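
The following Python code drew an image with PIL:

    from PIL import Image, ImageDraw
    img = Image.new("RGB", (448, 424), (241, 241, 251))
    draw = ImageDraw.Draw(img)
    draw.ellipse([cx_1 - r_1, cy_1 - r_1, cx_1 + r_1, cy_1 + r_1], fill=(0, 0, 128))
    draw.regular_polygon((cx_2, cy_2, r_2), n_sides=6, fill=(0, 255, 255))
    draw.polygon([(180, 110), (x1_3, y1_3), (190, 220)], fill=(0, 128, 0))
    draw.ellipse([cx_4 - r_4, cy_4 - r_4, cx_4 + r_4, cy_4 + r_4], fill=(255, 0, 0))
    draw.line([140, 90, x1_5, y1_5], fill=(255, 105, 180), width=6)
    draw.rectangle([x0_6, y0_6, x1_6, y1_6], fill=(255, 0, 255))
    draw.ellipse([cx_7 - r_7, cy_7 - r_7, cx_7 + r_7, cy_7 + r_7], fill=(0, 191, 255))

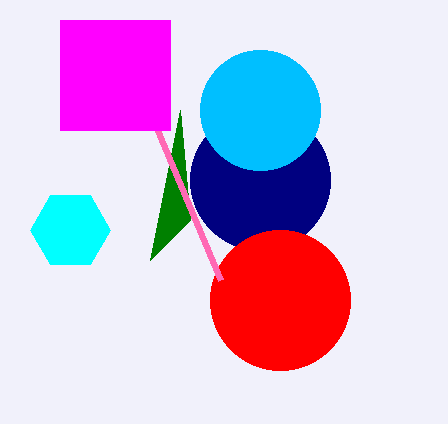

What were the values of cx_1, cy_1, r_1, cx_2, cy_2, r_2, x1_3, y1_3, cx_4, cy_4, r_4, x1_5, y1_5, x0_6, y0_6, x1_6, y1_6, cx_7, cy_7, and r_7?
cx_1 = 260; cy_1 = 180; r_1 = 70; cx_2 = 70; cy_2 = 230; r_2 = 40; x1_3 = 150; y1_3 = 260; cx_4 = 280; cy_4 = 300; r_4 = 70; x1_5 = 220; y1_5 = 280; x0_6 = 60; y0_6 = 20; x1_6 = 170; y1_6 = 130; cx_7 = 260; cy_7 = 110; r_7 = 60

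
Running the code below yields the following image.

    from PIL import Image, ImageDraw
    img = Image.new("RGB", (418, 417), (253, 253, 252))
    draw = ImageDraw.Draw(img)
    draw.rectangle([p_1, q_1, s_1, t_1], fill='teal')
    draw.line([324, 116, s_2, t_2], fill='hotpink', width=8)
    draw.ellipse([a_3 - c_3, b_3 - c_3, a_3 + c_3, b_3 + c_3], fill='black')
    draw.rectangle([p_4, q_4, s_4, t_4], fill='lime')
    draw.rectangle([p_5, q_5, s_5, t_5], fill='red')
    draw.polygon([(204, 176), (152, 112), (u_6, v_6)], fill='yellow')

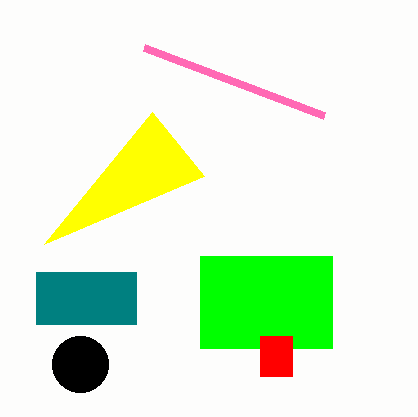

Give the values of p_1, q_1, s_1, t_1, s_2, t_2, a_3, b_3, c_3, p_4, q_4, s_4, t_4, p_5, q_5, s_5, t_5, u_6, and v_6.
p_1 = 36, q_1 = 272, s_1 = 136, t_1 = 324, s_2 = 144, t_2 = 48, a_3 = 80, b_3 = 364, c_3 = 28, p_4 = 200, q_4 = 256, s_4 = 332, t_4 = 348, p_5 = 260, q_5 = 336, s_5 = 292, t_5 = 376, u_6 = 44, v_6 = 244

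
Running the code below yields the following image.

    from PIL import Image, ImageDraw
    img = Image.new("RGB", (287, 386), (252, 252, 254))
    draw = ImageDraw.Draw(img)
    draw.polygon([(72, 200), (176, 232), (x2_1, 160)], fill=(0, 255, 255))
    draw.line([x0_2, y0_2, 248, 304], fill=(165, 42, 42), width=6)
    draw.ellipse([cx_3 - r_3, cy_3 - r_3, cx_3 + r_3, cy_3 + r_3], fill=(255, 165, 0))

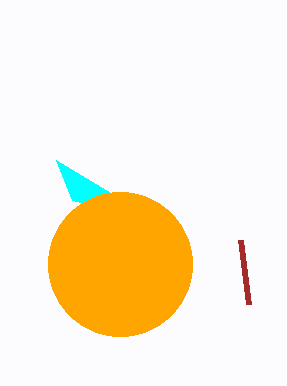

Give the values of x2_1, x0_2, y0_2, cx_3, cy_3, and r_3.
x2_1 = 56; x0_2 = 240; y0_2 = 240; cx_3 = 120; cy_3 = 264; r_3 = 72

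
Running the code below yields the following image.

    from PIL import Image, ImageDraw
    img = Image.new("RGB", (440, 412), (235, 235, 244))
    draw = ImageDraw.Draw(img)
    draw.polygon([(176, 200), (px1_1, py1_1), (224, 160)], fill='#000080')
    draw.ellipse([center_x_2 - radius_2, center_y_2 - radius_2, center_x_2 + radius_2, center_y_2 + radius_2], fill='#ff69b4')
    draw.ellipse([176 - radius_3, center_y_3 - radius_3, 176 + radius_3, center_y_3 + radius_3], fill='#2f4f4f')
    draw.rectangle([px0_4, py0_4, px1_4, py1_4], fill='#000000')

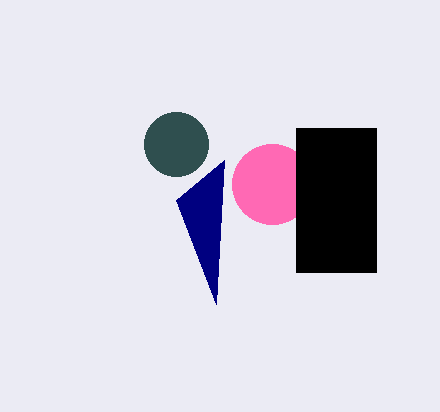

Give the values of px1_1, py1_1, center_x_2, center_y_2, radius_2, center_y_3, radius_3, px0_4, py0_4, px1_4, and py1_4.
px1_1 = 216; py1_1 = 304; center_x_2 = 272; center_y_2 = 184; radius_2 = 40; center_y_3 = 144; radius_3 = 32; px0_4 = 296; py0_4 = 128; px1_4 = 376; py1_4 = 272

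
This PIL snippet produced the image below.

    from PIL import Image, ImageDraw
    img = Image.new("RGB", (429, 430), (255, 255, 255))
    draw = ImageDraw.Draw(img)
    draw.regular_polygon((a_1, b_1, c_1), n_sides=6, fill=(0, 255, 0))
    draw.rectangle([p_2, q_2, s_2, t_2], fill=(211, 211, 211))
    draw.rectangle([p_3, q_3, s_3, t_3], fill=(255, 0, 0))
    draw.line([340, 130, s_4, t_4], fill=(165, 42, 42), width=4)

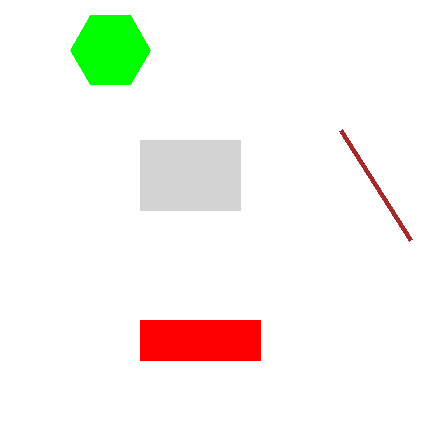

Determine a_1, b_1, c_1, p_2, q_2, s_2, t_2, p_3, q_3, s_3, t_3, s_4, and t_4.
a_1 = 110; b_1 = 50; c_1 = 40; p_2 = 140; q_2 = 140; s_2 = 240; t_2 = 210; p_3 = 140; q_3 = 320; s_3 = 260; t_3 = 360; s_4 = 410; t_4 = 240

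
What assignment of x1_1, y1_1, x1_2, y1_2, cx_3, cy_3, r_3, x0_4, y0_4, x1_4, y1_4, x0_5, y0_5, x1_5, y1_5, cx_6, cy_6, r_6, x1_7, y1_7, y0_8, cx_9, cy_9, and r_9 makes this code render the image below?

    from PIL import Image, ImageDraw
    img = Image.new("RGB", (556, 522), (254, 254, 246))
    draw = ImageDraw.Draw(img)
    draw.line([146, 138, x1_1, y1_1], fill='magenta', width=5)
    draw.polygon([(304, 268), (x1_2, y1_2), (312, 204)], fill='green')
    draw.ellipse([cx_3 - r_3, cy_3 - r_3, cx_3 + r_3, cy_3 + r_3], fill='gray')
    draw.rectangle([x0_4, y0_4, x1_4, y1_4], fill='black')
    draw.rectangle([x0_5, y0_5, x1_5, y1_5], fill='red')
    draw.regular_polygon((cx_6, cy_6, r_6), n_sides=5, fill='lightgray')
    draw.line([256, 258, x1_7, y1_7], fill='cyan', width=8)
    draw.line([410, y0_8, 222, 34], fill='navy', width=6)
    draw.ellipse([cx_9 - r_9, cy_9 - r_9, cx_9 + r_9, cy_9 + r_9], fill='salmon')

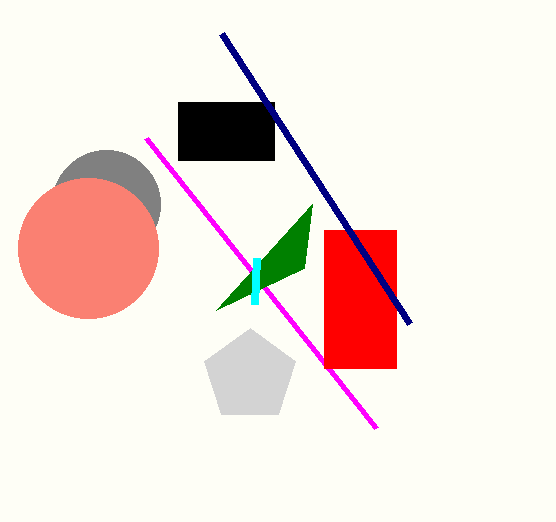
x1_1 = 376; y1_1 = 428; x1_2 = 216; y1_2 = 310; cx_3 = 106; cy_3 = 204; r_3 = 54; x0_4 = 178; y0_4 = 102; x1_4 = 274; y1_4 = 160; x0_5 = 324; y0_5 = 230; x1_5 = 396; y1_5 = 368; cx_6 = 250; cy_6 = 376; r_6 = 48; x1_7 = 254; y1_7 = 304; y0_8 = 324; cx_9 = 88; cy_9 = 248; r_9 = 70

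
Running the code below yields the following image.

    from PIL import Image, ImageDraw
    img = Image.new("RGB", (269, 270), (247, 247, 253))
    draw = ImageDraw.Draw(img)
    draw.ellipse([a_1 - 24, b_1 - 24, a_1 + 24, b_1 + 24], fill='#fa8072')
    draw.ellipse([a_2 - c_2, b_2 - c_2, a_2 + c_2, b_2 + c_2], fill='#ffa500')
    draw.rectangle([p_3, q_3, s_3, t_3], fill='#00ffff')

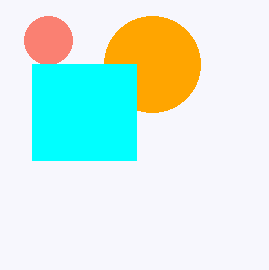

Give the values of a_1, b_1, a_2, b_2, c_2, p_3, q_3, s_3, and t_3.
a_1 = 48; b_1 = 40; a_2 = 152; b_2 = 64; c_2 = 48; p_3 = 32; q_3 = 64; s_3 = 136; t_3 = 160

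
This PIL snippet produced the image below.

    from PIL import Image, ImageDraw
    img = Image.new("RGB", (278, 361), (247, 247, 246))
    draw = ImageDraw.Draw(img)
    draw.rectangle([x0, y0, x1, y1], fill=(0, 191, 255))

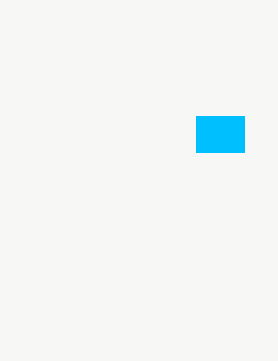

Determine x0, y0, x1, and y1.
x0 = 196; y0 = 116; x1 = 244; y1 = 152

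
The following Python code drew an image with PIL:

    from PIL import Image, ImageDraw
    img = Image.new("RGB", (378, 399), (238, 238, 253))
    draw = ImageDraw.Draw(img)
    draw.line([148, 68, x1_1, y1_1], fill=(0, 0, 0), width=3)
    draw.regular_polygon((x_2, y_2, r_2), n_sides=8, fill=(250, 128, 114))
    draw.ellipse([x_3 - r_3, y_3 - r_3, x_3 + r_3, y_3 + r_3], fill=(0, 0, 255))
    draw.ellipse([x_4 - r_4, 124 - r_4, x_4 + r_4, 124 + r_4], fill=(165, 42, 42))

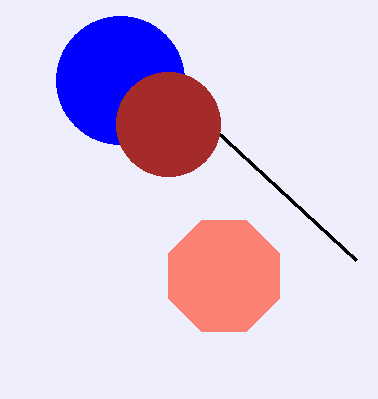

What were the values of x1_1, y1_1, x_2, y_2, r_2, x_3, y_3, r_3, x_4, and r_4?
x1_1 = 356; y1_1 = 260; x_2 = 224; y_2 = 276; r_2 = 60; x_3 = 120; y_3 = 80; r_3 = 64; x_4 = 168; r_4 = 52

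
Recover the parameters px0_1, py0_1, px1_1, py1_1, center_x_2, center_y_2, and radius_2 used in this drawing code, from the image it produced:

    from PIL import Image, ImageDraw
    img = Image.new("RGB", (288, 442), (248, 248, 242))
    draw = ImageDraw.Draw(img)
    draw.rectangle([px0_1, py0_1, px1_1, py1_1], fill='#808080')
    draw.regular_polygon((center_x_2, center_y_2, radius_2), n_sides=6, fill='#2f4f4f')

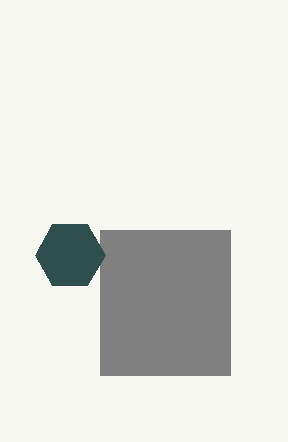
px0_1 = 100
py0_1 = 230
px1_1 = 230
py1_1 = 375
center_x_2 = 70
center_y_2 = 255
radius_2 = 35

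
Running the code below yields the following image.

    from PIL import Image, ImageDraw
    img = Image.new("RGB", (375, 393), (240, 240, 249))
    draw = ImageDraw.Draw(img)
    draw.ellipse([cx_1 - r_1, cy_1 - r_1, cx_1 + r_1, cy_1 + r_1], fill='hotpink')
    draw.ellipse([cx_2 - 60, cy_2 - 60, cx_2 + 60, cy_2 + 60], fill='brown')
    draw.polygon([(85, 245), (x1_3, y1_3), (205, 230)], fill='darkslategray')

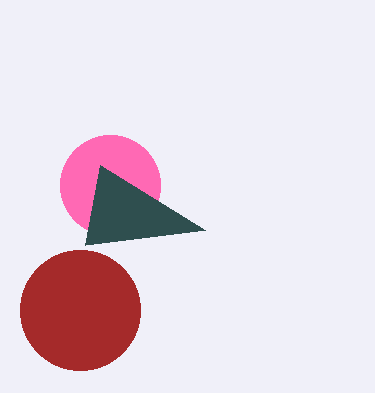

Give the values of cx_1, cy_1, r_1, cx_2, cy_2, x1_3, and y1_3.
cx_1 = 110, cy_1 = 185, r_1 = 50, cx_2 = 80, cy_2 = 310, x1_3 = 100, y1_3 = 165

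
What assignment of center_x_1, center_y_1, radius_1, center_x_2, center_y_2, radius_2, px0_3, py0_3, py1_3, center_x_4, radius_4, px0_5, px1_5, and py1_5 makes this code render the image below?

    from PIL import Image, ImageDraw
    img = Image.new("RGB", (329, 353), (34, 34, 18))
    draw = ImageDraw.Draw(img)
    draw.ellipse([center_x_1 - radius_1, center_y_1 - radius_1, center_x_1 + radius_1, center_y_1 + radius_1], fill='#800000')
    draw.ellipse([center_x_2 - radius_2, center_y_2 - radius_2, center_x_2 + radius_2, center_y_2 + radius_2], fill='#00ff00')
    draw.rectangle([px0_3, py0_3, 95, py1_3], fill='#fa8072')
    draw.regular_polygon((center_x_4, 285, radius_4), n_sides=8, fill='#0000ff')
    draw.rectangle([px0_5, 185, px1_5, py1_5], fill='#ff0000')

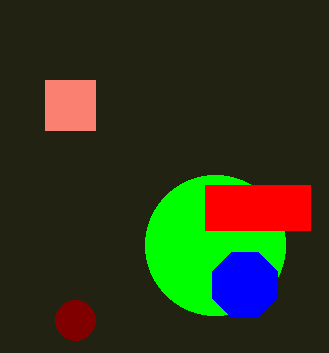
center_x_1 = 75, center_y_1 = 320, radius_1 = 20, center_x_2 = 215, center_y_2 = 245, radius_2 = 70, px0_3 = 45, py0_3 = 80, py1_3 = 130, center_x_4 = 245, radius_4 = 35, px0_5 = 205, px1_5 = 310, py1_5 = 230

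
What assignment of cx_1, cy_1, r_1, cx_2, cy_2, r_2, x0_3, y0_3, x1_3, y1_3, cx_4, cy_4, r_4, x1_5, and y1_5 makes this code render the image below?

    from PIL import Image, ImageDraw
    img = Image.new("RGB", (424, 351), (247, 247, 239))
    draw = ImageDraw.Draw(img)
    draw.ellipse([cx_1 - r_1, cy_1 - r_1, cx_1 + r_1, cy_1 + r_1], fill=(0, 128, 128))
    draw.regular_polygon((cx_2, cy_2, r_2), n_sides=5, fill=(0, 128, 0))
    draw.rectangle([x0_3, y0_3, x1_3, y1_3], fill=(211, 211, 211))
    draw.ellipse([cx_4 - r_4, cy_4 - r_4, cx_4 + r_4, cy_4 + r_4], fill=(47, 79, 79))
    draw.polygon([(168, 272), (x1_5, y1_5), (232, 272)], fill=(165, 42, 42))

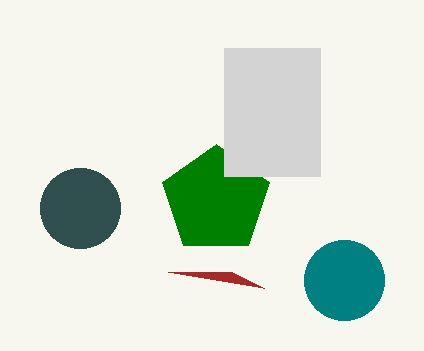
cx_1 = 344
cy_1 = 280
r_1 = 40
cx_2 = 216
cy_2 = 200
r_2 = 56
x0_3 = 224
y0_3 = 48
x1_3 = 320
y1_3 = 176
cx_4 = 80
cy_4 = 208
r_4 = 40
x1_5 = 264
y1_5 = 288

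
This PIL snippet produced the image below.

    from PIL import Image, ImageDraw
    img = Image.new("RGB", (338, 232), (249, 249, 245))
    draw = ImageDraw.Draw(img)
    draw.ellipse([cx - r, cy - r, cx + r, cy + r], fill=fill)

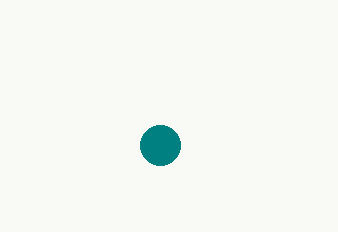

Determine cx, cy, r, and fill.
cx = 160; cy = 145; r = 20; fill = 'teal'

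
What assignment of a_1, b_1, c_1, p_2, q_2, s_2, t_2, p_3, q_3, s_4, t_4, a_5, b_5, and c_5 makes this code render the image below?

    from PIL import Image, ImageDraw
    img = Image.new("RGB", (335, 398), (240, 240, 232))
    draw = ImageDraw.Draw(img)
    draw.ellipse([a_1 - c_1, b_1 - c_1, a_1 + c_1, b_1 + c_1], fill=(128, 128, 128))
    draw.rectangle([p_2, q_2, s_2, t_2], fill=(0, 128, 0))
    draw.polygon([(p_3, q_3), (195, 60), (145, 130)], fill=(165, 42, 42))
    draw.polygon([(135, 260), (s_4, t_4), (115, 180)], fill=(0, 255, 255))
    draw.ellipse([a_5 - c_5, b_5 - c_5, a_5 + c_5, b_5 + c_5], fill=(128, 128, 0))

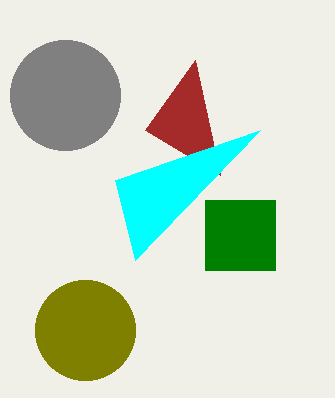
a_1 = 65; b_1 = 95; c_1 = 55; p_2 = 205; q_2 = 200; s_2 = 275; t_2 = 270; p_3 = 220; q_3 = 175; s_4 = 260; t_4 = 130; a_5 = 85; b_5 = 330; c_5 = 50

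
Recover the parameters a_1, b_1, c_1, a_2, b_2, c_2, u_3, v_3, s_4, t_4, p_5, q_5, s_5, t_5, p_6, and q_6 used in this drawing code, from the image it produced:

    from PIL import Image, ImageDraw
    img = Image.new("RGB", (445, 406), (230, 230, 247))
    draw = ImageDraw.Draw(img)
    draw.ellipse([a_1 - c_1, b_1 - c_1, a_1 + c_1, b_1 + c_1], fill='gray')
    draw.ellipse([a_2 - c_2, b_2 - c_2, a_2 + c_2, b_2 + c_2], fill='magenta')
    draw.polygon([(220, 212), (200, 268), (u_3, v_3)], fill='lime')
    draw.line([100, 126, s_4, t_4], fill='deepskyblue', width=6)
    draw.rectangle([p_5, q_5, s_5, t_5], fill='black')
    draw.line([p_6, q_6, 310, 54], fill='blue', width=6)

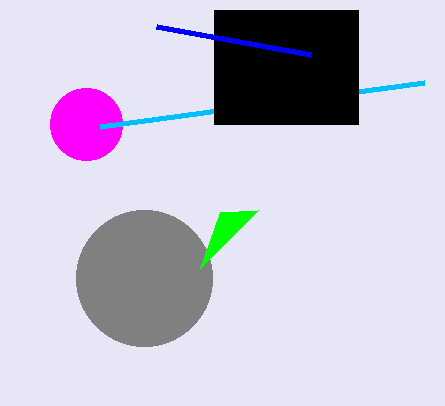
a_1 = 144, b_1 = 278, c_1 = 68, a_2 = 86, b_2 = 124, c_2 = 36, u_3 = 258, v_3 = 210, s_4 = 424, t_4 = 82, p_5 = 214, q_5 = 10, s_5 = 358, t_5 = 124, p_6 = 156, q_6 = 26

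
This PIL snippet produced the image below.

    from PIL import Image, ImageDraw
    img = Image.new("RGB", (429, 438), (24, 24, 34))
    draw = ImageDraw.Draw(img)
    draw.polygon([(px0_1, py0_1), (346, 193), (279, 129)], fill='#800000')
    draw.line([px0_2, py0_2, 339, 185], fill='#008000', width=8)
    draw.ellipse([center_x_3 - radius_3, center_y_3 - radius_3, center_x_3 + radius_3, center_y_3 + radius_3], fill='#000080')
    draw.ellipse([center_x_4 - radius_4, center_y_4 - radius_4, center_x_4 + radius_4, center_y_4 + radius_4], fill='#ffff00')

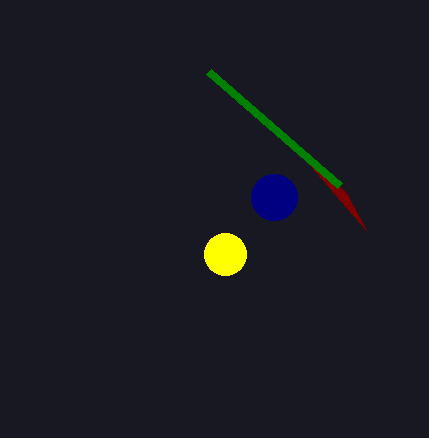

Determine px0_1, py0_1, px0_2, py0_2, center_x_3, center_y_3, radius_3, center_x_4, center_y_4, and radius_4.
px0_1 = 366
py0_1 = 230
px0_2 = 208
py0_2 = 71
center_x_3 = 274
center_y_3 = 197
radius_3 = 23
center_x_4 = 225
center_y_4 = 254
radius_4 = 21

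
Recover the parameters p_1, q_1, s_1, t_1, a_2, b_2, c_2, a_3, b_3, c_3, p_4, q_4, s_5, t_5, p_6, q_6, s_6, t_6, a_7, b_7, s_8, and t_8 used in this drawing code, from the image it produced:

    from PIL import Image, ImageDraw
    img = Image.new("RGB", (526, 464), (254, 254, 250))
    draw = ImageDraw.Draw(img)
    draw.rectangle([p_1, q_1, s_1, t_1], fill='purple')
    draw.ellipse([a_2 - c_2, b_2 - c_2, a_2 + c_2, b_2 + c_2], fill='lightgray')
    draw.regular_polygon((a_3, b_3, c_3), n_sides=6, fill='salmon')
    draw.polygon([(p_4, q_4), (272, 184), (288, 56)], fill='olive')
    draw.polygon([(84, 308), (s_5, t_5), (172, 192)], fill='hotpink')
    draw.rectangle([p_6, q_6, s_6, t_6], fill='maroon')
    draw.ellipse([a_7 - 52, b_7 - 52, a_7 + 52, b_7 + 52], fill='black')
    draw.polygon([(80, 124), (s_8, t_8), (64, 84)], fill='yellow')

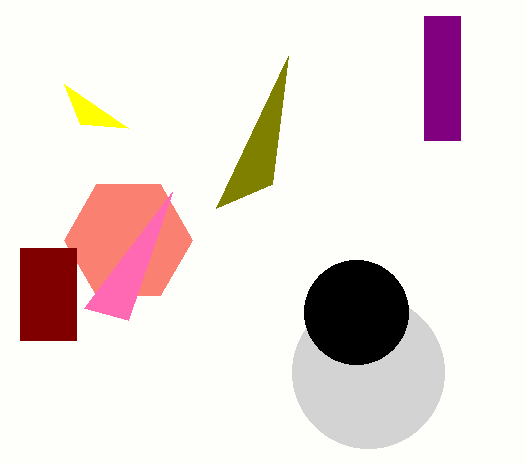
p_1 = 424, q_1 = 16, s_1 = 460, t_1 = 140, a_2 = 368, b_2 = 372, c_2 = 76, a_3 = 128, b_3 = 240, c_3 = 64, p_4 = 216, q_4 = 208, s_5 = 128, t_5 = 320, p_6 = 20, q_6 = 248, s_6 = 76, t_6 = 340, a_7 = 356, b_7 = 312, s_8 = 128, t_8 = 128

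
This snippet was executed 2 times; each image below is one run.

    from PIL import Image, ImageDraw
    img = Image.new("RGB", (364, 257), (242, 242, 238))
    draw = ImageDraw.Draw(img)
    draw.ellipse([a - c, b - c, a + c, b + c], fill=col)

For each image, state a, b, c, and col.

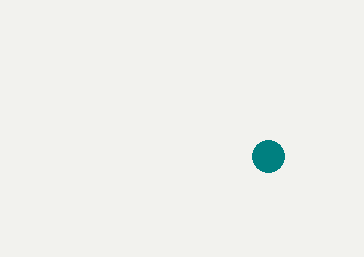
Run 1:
a = 268
b = 156
c = 16
col = 'teal'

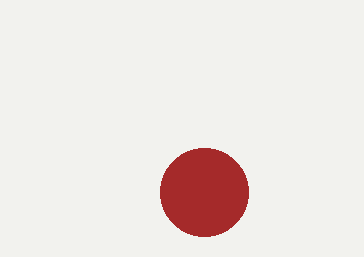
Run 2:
a = 204, b = 192, c = 44, col = 'brown'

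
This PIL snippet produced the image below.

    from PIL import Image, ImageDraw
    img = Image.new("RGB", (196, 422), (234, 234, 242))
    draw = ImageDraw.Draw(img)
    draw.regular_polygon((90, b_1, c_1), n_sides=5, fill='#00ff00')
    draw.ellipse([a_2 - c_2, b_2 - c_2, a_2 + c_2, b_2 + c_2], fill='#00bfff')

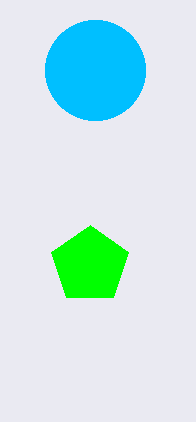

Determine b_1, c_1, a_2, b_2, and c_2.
b_1 = 265; c_1 = 40; a_2 = 95; b_2 = 70; c_2 = 50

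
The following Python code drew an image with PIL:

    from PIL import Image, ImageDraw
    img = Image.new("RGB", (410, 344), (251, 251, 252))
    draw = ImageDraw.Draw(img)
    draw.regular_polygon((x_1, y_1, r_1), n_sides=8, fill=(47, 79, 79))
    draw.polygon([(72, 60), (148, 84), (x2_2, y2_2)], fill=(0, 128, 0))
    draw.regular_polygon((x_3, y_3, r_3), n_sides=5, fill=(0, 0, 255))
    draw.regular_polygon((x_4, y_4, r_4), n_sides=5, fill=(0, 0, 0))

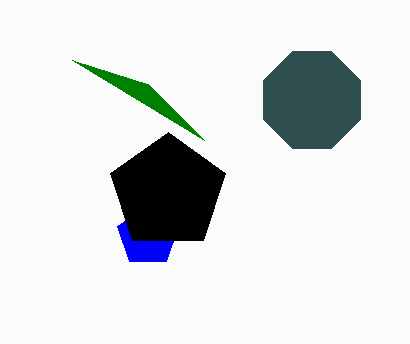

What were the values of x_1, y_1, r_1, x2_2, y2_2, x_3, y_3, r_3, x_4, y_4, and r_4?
x_1 = 312; y_1 = 100; r_1 = 52; x2_2 = 204; y2_2 = 140; x_3 = 148; y_3 = 236; r_3 = 32; x_4 = 168; y_4 = 192; r_4 = 60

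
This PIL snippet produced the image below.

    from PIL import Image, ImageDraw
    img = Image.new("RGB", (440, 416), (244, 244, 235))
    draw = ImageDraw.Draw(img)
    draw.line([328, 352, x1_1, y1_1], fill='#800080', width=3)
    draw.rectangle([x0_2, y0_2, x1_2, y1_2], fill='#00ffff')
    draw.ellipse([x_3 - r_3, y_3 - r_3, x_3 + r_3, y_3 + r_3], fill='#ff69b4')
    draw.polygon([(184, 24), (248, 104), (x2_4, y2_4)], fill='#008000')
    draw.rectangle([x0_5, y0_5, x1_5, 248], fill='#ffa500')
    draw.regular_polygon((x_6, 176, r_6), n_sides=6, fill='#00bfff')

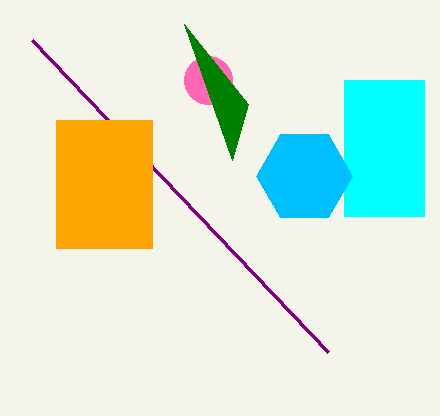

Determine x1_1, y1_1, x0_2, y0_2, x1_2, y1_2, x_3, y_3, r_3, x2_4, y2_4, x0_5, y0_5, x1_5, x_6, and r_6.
x1_1 = 32
y1_1 = 40
x0_2 = 344
y0_2 = 80
x1_2 = 424
y1_2 = 216
x_3 = 208
y_3 = 80
r_3 = 24
x2_4 = 232
y2_4 = 160
x0_5 = 56
y0_5 = 120
x1_5 = 152
x_6 = 304
r_6 = 48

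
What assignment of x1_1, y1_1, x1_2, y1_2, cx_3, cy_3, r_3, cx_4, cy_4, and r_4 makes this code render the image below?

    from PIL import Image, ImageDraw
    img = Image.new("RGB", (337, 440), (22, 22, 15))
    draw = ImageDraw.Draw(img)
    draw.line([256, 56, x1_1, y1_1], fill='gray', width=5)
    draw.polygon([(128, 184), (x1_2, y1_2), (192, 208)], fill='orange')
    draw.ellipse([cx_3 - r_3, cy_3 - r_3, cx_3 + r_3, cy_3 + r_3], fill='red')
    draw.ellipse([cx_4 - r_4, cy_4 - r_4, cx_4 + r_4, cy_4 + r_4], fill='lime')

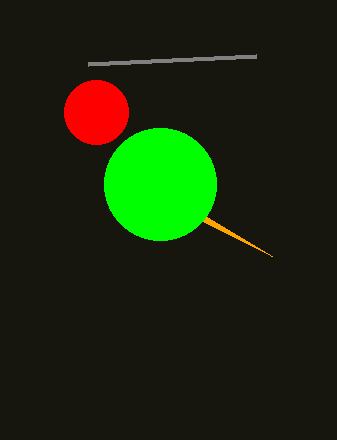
x1_1 = 88, y1_1 = 64, x1_2 = 272, y1_2 = 256, cx_3 = 96, cy_3 = 112, r_3 = 32, cx_4 = 160, cy_4 = 184, r_4 = 56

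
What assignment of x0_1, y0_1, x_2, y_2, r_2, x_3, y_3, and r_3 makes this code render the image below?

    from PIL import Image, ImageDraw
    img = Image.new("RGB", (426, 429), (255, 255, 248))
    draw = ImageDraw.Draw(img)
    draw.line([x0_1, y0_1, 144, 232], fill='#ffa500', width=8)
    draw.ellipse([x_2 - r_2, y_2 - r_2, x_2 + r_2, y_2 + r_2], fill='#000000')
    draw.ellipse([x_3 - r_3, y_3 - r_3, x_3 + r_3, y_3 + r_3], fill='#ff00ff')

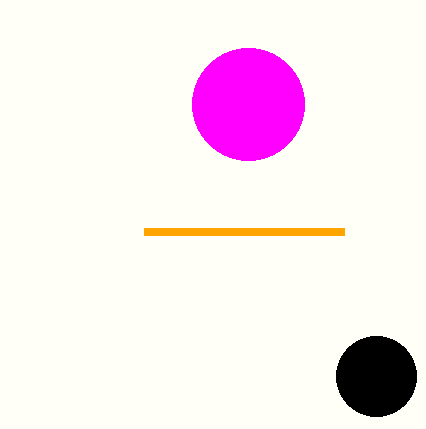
x0_1 = 344
y0_1 = 232
x_2 = 376
y_2 = 376
r_2 = 40
x_3 = 248
y_3 = 104
r_3 = 56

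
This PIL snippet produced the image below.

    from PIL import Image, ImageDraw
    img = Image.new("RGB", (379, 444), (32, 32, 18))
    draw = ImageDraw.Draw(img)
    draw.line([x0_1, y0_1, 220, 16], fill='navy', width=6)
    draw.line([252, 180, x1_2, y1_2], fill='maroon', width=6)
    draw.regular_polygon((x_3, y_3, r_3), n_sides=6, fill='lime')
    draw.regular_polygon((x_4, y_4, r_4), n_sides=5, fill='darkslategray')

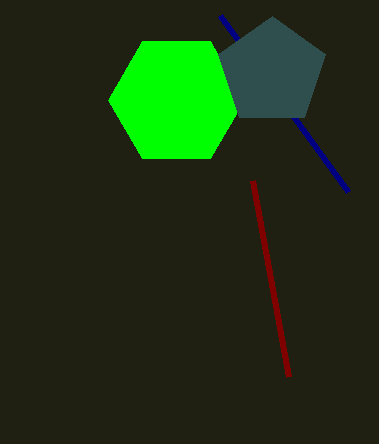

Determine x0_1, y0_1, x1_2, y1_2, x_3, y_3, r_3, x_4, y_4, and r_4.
x0_1 = 348, y0_1 = 192, x1_2 = 288, y1_2 = 376, x_3 = 176, y_3 = 100, r_3 = 68, x_4 = 272, y_4 = 72, r_4 = 56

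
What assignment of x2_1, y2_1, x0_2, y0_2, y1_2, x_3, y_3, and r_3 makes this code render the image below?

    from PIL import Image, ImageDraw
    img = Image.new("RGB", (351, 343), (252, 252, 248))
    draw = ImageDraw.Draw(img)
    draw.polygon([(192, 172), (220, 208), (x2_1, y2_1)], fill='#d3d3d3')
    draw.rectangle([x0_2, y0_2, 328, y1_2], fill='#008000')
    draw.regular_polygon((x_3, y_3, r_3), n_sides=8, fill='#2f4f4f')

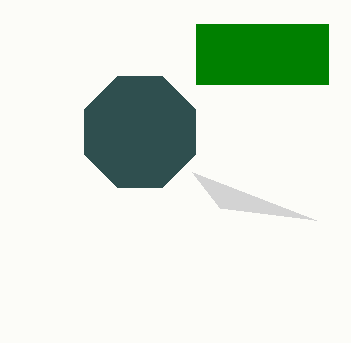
x2_1 = 316; y2_1 = 220; x0_2 = 196; y0_2 = 24; y1_2 = 84; x_3 = 140; y_3 = 132; r_3 = 60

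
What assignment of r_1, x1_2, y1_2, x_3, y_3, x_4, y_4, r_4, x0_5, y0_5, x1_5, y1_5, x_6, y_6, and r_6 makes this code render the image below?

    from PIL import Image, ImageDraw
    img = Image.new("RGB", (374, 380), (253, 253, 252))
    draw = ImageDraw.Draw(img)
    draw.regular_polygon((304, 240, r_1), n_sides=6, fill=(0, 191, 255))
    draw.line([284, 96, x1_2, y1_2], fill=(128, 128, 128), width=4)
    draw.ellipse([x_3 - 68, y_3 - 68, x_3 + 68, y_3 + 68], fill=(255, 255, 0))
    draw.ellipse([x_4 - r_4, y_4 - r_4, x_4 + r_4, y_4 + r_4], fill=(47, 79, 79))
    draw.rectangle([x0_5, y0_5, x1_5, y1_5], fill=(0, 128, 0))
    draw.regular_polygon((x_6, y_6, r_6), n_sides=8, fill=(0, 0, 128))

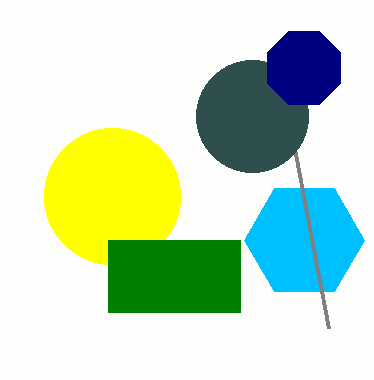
r_1 = 60, x1_2 = 328, y1_2 = 328, x_3 = 112, y_3 = 196, x_4 = 252, y_4 = 116, r_4 = 56, x0_5 = 108, y0_5 = 240, x1_5 = 240, y1_5 = 312, x_6 = 304, y_6 = 68, r_6 = 40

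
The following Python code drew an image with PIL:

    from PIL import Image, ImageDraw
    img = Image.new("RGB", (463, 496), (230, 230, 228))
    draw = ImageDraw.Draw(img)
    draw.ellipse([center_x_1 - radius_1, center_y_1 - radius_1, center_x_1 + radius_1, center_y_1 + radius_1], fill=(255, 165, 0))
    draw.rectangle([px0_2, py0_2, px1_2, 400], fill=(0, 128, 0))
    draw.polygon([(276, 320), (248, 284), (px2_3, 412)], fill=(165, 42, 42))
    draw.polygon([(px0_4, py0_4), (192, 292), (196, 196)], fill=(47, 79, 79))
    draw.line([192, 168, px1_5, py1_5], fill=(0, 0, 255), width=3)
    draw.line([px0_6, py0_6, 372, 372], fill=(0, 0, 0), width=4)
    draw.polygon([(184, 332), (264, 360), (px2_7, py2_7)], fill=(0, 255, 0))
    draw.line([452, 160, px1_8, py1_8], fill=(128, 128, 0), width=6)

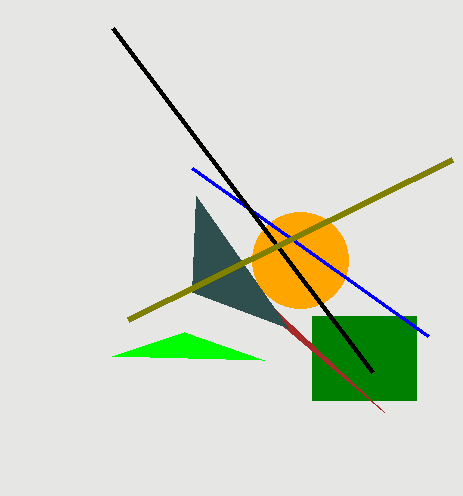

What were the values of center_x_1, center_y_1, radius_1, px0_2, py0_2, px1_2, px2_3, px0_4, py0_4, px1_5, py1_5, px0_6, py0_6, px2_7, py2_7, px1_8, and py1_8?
center_x_1 = 300
center_y_1 = 260
radius_1 = 48
px0_2 = 312
py0_2 = 316
px1_2 = 416
px2_3 = 384
px0_4 = 288
py0_4 = 328
px1_5 = 428
py1_5 = 336
px0_6 = 112
py0_6 = 28
px2_7 = 112
py2_7 = 356
px1_8 = 128
py1_8 = 320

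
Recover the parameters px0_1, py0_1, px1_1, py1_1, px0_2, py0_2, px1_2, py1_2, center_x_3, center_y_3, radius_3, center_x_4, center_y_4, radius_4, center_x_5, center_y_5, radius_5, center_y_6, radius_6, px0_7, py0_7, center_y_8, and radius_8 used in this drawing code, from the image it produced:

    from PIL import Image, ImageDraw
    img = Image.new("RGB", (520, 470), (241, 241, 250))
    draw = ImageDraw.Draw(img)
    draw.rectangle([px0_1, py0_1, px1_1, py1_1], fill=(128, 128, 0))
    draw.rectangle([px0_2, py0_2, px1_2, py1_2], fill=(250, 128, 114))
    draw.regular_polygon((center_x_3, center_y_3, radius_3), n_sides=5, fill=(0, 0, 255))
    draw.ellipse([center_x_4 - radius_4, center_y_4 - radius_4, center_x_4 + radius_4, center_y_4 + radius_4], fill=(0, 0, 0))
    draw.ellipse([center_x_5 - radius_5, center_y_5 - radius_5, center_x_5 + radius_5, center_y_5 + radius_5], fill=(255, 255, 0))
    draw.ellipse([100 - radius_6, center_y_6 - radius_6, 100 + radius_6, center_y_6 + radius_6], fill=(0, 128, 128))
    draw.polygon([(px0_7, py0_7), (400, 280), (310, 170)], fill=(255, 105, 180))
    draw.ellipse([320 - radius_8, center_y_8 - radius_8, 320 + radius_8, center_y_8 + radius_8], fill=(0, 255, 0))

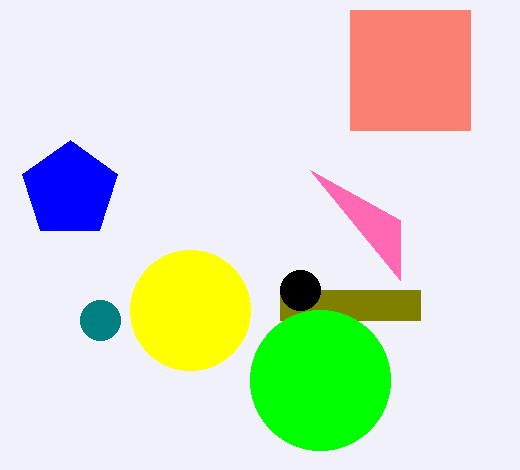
px0_1 = 280
py0_1 = 290
px1_1 = 420
py1_1 = 320
px0_2 = 350
py0_2 = 10
px1_2 = 470
py1_2 = 130
center_x_3 = 70
center_y_3 = 190
radius_3 = 50
center_x_4 = 300
center_y_4 = 290
radius_4 = 20
center_x_5 = 190
center_y_5 = 310
radius_5 = 60
center_y_6 = 320
radius_6 = 20
px0_7 = 400
py0_7 = 220
center_y_8 = 380
radius_8 = 70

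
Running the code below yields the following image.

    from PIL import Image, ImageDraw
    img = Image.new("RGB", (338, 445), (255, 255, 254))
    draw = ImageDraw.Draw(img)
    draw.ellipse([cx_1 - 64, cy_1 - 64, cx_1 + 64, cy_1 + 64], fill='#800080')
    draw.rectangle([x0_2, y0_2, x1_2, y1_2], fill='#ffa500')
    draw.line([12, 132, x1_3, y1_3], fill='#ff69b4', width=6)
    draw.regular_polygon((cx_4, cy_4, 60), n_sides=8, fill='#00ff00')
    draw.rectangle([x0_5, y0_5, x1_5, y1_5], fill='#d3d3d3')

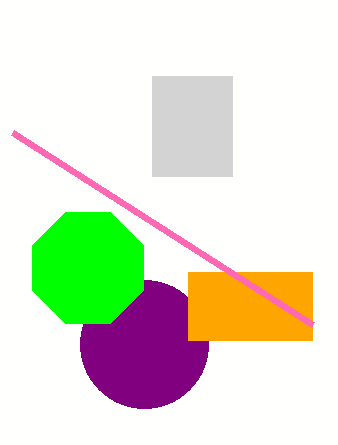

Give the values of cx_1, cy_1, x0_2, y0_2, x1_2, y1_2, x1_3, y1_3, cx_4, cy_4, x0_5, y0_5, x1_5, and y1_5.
cx_1 = 144; cy_1 = 344; x0_2 = 188; y0_2 = 272; x1_2 = 312; y1_2 = 340; x1_3 = 312; y1_3 = 324; cx_4 = 88; cy_4 = 268; x0_5 = 152; y0_5 = 76; x1_5 = 232; y1_5 = 176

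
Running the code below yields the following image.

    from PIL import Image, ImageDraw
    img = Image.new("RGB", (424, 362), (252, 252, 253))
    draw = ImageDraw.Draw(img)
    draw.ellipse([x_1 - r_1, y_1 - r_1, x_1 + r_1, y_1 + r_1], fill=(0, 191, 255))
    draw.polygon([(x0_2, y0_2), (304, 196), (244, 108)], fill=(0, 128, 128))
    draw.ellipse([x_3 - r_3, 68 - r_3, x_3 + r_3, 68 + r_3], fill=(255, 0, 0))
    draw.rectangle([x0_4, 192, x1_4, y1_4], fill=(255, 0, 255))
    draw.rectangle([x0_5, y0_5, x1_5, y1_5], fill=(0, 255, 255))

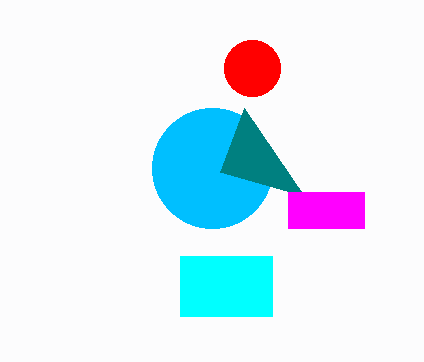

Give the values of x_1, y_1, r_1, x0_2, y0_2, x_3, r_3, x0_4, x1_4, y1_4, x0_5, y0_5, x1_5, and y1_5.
x_1 = 212, y_1 = 168, r_1 = 60, x0_2 = 220, y0_2 = 172, x_3 = 252, r_3 = 28, x0_4 = 288, x1_4 = 364, y1_4 = 228, x0_5 = 180, y0_5 = 256, x1_5 = 272, y1_5 = 316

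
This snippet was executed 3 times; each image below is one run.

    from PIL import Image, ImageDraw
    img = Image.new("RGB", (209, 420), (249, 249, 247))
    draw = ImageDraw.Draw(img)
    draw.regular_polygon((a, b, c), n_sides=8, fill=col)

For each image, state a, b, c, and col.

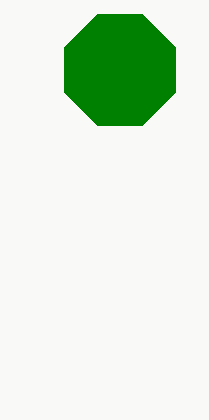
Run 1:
a = 120
b = 70
c = 60
col = 'green'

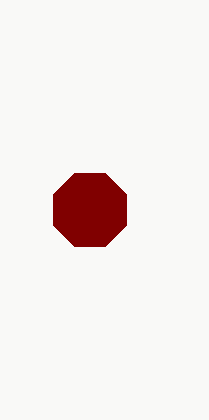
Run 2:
a = 90
b = 210
c = 40
col = 'maroon'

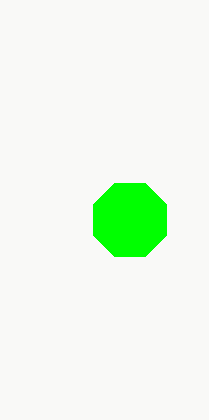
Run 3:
a = 130; b = 220; c = 40; col = 'lime'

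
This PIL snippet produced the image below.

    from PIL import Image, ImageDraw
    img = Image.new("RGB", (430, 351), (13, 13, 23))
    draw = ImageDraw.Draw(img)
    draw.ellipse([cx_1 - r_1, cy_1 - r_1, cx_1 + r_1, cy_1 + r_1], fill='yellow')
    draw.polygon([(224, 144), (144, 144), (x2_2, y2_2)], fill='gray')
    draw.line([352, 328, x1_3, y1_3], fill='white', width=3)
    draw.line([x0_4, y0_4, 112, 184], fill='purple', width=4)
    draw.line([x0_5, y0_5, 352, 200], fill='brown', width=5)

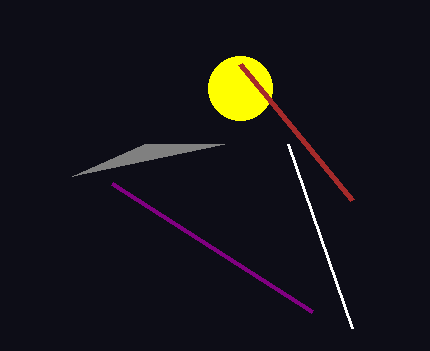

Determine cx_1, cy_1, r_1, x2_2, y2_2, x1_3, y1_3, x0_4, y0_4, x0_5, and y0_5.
cx_1 = 240
cy_1 = 88
r_1 = 32
x2_2 = 72
y2_2 = 176
x1_3 = 288
y1_3 = 144
x0_4 = 312
y0_4 = 312
x0_5 = 240
y0_5 = 64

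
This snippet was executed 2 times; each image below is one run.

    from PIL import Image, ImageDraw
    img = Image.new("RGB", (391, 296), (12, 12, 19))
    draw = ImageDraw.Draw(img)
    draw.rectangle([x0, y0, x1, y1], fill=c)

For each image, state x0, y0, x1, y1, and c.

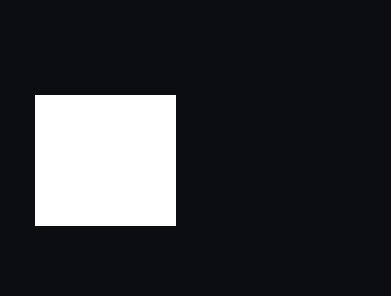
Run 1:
x0 = 35; y0 = 95; x1 = 175; y1 = 225; c = 'white'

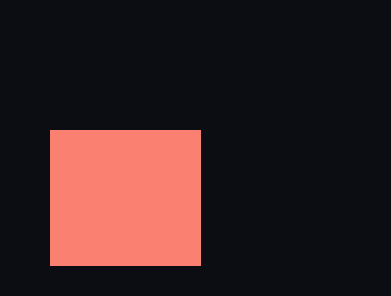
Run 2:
x0 = 50, y0 = 130, x1 = 200, y1 = 265, c = 'salmon'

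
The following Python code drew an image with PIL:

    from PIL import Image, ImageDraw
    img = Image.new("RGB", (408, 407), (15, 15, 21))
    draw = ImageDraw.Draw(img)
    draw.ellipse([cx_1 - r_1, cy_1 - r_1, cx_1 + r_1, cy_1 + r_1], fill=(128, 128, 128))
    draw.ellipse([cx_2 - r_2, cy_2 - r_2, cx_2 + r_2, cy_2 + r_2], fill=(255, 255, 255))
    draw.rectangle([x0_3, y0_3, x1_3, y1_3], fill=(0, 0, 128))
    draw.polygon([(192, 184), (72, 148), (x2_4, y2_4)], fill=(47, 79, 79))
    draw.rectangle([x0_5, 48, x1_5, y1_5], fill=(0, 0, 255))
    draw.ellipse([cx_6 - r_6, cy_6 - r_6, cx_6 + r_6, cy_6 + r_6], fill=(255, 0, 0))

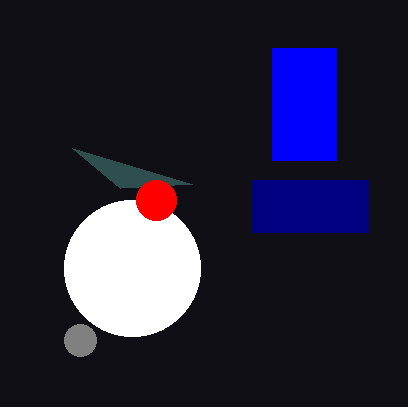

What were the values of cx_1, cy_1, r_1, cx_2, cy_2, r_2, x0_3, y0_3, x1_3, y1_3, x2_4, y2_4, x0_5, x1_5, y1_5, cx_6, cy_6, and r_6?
cx_1 = 80
cy_1 = 340
r_1 = 16
cx_2 = 132
cy_2 = 268
r_2 = 68
x0_3 = 252
y0_3 = 180
x1_3 = 368
y1_3 = 232
x2_4 = 120
y2_4 = 188
x0_5 = 272
x1_5 = 336
y1_5 = 160
cx_6 = 156
cy_6 = 200
r_6 = 20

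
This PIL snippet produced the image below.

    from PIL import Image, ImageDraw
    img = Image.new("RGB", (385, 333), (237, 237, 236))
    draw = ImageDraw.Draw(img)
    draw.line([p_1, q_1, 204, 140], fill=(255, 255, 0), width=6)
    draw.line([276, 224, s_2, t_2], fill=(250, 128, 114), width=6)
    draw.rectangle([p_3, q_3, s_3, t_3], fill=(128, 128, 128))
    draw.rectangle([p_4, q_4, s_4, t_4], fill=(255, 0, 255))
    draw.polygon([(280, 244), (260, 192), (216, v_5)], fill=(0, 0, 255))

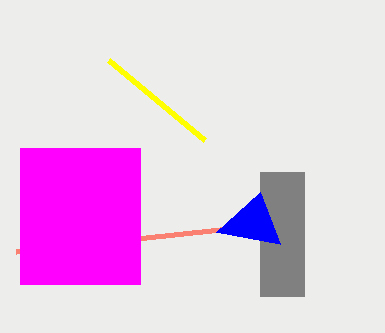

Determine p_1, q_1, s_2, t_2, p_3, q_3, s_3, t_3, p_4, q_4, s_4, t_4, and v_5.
p_1 = 108; q_1 = 60; s_2 = 16; t_2 = 252; p_3 = 260; q_3 = 172; s_3 = 304; t_3 = 296; p_4 = 20; q_4 = 148; s_4 = 140; t_4 = 284; v_5 = 232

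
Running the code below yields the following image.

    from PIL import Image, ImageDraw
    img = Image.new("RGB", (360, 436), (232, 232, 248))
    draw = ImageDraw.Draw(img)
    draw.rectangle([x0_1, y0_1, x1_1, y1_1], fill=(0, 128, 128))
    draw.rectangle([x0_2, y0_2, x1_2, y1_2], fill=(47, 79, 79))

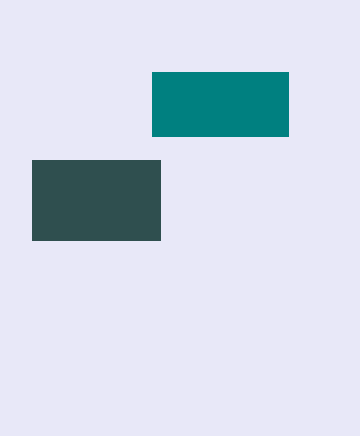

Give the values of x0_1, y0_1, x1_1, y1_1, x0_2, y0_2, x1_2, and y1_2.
x0_1 = 152; y0_1 = 72; x1_1 = 288; y1_1 = 136; x0_2 = 32; y0_2 = 160; x1_2 = 160; y1_2 = 240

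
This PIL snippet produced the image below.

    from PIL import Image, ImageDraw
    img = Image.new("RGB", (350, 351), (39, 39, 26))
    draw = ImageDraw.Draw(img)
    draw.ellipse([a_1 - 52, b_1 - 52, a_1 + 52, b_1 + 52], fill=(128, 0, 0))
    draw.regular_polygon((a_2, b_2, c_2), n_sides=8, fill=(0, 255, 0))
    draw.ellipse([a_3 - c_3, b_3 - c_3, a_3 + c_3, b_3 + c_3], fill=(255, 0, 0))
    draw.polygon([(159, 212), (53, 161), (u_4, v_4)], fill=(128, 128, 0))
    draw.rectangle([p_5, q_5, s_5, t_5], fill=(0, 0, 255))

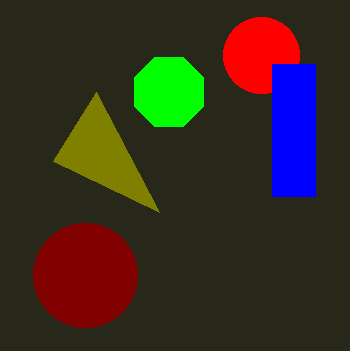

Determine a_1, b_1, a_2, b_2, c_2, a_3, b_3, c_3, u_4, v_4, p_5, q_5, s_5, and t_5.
a_1 = 85
b_1 = 275
a_2 = 169
b_2 = 92
c_2 = 37
a_3 = 261
b_3 = 55
c_3 = 38
u_4 = 96
v_4 = 92
p_5 = 272
q_5 = 64
s_5 = 315
t_5 = 196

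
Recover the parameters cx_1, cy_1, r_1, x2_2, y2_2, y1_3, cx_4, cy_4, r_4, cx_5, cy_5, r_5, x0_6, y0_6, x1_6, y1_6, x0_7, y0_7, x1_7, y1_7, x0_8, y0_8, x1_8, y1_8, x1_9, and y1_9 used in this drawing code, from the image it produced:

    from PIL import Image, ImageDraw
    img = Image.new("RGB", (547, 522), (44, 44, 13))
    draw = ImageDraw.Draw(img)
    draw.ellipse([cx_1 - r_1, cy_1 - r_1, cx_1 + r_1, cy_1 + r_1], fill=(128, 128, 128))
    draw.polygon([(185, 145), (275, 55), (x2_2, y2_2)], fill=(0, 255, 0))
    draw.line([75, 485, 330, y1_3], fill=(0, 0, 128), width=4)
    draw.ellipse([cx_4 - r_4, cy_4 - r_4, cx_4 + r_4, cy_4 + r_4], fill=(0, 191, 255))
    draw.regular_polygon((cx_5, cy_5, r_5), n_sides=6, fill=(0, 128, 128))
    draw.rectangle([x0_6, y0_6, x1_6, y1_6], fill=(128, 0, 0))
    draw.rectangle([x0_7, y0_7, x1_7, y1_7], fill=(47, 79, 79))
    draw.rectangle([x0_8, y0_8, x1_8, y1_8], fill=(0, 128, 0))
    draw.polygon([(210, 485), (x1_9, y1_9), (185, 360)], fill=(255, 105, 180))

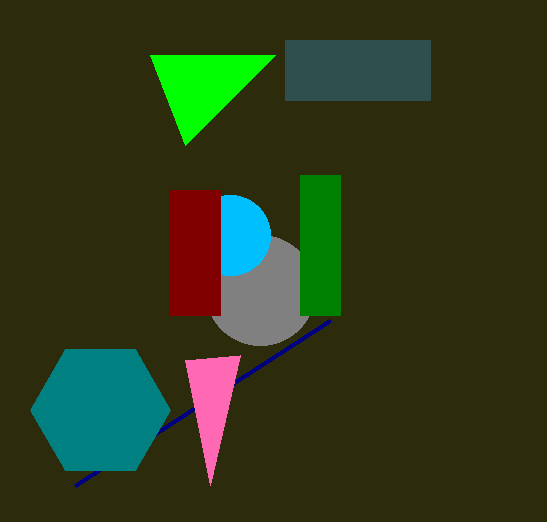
cx_1 = 260
cy_1 = 290
r_1 = 55
x2_2 = 150
y2_2 = 55
y1_3 = 320
cx_4 = 230
cy_4 = 235
r_4 = 40
cx_5 = 100
cy_5 = 410
r_5 = 70
x0_6 = 170
y0_6 = 190
x1_6 = 220
y1_6 = 315
x0_7 = 285
y0_7 = 40
x1_7 = 430
y1_7 = 100
x0_8 = 300
y0_8 = 175
x1_8 = 340
y1_8 = 315
x1_9 = 240
y1_9 = 355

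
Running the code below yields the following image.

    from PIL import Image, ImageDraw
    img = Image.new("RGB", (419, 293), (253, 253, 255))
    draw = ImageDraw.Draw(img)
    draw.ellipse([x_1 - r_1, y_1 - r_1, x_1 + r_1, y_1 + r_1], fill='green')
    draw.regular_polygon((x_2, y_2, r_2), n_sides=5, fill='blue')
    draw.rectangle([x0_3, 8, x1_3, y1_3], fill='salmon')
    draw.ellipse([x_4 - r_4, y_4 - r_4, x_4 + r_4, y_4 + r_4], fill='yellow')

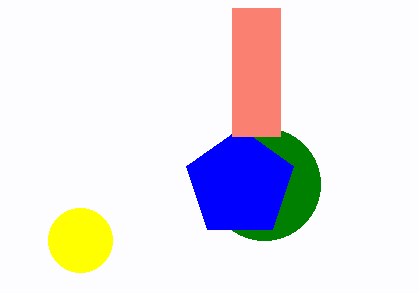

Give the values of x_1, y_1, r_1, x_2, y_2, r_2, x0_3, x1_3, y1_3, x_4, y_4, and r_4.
x_1 = 264
y_1 = 184
r_1 = 56
x_2 = 240
y_2 = 184
r_2 = 56
x0_3 = 232
x1_3 = 280
y1_3 = 136
x_4 = 80
y_4 = 240
r_4 = 32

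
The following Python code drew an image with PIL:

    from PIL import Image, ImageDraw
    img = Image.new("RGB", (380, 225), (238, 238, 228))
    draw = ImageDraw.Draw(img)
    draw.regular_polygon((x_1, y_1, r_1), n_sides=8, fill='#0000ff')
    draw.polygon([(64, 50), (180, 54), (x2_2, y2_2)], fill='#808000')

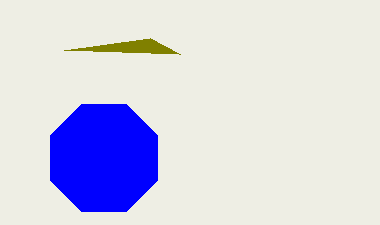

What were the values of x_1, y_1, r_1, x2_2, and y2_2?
x_1 = 104; y_1 = 158; r_1 = 58; x2_2 = 150; y2_2 = 38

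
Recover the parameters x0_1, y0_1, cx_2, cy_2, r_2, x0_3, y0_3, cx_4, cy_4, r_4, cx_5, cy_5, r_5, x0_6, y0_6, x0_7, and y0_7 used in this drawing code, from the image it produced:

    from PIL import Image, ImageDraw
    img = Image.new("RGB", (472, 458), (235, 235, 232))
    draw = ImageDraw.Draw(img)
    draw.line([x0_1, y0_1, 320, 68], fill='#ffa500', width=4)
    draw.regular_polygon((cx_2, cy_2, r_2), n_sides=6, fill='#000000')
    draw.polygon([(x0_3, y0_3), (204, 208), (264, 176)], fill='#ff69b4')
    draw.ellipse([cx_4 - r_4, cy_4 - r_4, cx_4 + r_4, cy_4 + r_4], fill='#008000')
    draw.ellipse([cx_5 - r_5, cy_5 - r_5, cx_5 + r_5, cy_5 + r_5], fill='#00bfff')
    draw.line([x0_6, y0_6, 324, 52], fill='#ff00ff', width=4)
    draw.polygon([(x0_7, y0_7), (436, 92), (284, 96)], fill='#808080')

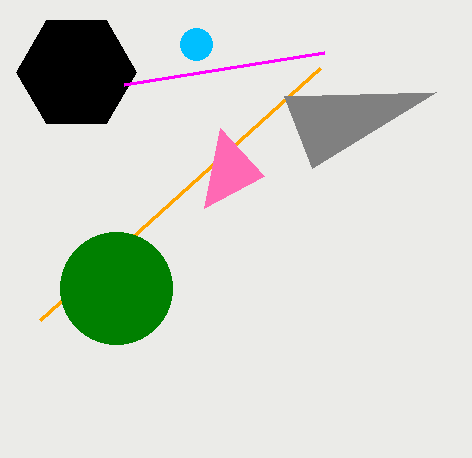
x0_1 = 40
y0_1 = 320
cx_2 = 76
cy_2 = 72
r_2 = 60
x0_3 = 220
y0_3 = 128
cx_4 = 116
cy_4 = 288
r_4 = 56
cx_5 = 196
cy_5 = 44
r_5 = 16
x0_6 = 124
y0_6 = 84
x0_7 = 312
y0_7 = 168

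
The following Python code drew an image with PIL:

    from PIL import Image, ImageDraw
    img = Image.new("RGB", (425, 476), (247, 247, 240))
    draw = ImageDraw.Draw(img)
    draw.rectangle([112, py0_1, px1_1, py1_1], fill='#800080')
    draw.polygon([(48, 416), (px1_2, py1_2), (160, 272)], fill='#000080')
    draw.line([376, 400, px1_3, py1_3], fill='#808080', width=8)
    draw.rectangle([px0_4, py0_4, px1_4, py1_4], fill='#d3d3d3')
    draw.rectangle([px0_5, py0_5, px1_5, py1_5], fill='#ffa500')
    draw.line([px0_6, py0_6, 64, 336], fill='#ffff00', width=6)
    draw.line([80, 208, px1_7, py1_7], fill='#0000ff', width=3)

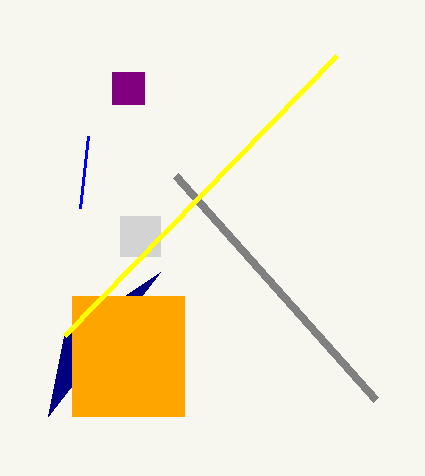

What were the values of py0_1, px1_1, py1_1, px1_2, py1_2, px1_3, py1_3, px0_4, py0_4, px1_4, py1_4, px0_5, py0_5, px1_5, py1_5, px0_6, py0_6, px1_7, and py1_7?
py0_1 = 72, px1_1 = 144, py1_1 = 104, px1_2 = 64, py1_2 = 336, px1_3 = 176, py1_3 = 176, px0_4 = 120, py0_4 = 216, px1_4 = 160, py1_4 = 256, px0_5 = 72, py0_5 = 296, px1_5 = 184, py1_5 = 416, px0_6 = 336, py0_6 = 56, px1_7 = 88, py1_7 = 136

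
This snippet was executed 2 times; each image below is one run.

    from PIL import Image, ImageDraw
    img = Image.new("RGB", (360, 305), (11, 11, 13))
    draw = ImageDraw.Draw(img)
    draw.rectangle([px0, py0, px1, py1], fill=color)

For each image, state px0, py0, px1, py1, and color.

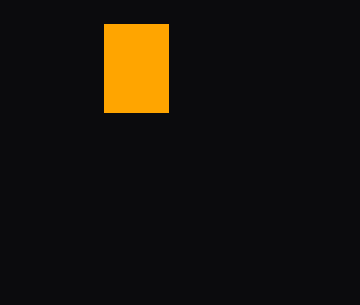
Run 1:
px0 = 104, py0 = 24, px1 = 168, py1 = 112, color = 'orange'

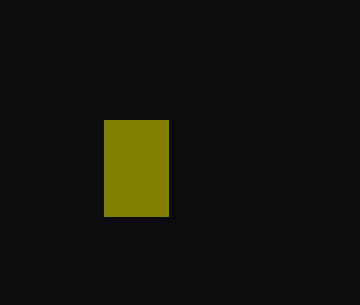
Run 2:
px0 = 104; py0 = 120; px1 = 168; py1 = 216; color = 'olive'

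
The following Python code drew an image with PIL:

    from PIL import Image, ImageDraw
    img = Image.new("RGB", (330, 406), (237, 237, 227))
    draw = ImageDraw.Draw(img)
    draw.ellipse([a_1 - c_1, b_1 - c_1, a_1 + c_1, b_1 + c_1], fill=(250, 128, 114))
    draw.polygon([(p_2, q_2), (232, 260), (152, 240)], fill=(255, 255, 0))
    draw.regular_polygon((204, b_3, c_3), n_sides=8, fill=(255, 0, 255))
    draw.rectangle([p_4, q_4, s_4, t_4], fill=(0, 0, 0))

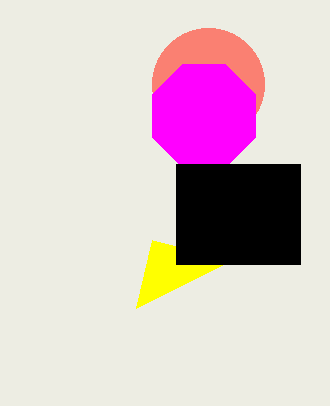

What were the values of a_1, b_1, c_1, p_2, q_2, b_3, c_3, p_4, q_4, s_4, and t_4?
a_1 = 208
b_1 = 84
c_1 = 56
p_2 = 136
q_2 = 308
b_3 = 116
c_3 = 56
p_4 = 176
q_4 = 164
s_4 = 300
t_4 = 264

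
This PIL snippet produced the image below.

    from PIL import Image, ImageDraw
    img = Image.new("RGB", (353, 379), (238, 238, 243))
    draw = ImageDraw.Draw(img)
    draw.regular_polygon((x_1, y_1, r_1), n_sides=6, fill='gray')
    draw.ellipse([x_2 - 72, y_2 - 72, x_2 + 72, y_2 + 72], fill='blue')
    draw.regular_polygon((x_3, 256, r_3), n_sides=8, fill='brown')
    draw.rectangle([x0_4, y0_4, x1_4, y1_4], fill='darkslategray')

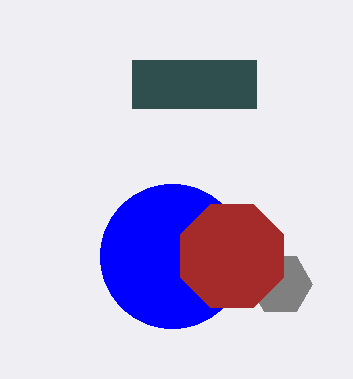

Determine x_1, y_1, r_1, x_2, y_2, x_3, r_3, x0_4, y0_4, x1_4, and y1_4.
x_1 = 280, y_1 = 284, r_1 = 32, x_2 = 172, y_2 = 256, x_3 = 232, r_3 = 56, x0_4 = 132, y0_4 = 60, x1_4 = 256, y1_4 = 108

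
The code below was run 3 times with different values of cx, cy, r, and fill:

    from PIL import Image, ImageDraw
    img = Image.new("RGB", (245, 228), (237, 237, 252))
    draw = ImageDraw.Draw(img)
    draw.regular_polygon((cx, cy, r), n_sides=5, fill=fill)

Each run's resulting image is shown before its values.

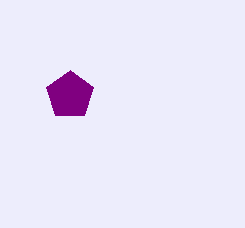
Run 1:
cx = 70; cy = 95; r = 25; fill = 'purple'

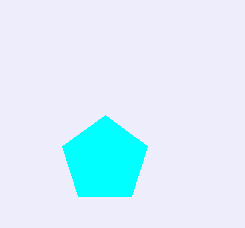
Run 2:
cx = 105
cy = 160
r = 45
fill = 'cyan'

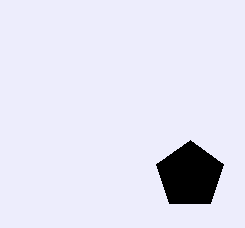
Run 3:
cx = 190
cy = 175
r = 35
fill = 'black'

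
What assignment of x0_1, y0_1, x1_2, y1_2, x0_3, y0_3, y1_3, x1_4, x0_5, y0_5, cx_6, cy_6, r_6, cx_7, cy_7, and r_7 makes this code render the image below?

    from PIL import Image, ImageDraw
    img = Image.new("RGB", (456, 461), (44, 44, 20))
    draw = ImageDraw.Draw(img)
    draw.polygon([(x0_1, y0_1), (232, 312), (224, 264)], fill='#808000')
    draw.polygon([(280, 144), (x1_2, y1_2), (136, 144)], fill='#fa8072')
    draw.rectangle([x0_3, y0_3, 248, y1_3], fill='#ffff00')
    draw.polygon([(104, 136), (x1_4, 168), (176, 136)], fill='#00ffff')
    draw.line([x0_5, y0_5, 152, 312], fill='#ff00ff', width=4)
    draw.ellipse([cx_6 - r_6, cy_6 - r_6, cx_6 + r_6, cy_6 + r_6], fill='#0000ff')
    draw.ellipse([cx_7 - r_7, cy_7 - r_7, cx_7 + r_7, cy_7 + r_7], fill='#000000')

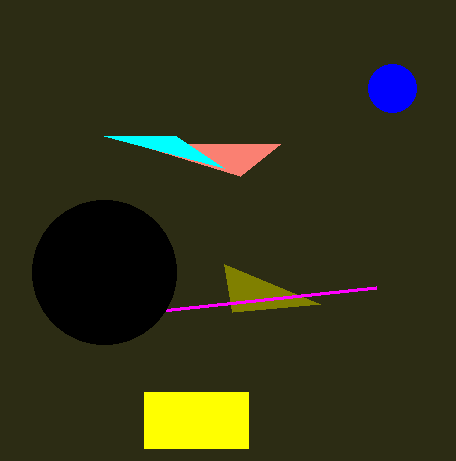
x0_1 = 320
y0_1 = 304
x1_2 = 240
y1_2 = 176
x0_3 = 144
y0_3 = 392
y1_3 = 448
x1_4 = 224
x0_5 = 376
y0_5 = 288
cx_6 = 392
cy_6 = 88
r_6 = 24
cx_7 = 104
cy_7 = 272
r_7 = 72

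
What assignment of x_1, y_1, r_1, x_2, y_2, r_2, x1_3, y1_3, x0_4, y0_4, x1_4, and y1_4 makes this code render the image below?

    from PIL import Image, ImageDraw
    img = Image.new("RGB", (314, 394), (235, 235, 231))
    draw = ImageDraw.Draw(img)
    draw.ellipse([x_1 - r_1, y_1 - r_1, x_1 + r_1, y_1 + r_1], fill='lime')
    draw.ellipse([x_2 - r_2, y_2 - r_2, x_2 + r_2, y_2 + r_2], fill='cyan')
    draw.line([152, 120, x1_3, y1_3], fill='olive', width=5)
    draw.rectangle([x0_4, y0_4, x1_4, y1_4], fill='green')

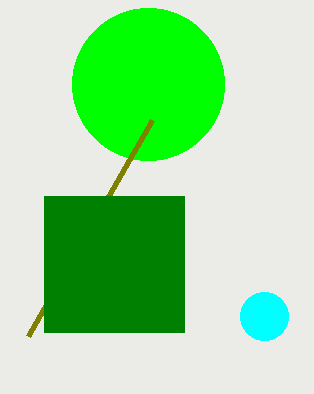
x_1 = 148
y_1 = 84
r_1 = 76
x_2 = 264
y_2 = 316
r_2 = 24
x1_3 = 28
y1_3 = 336
x0_4 = 44
y0_4 = 196
x1_4 = 184
y1_4 = 332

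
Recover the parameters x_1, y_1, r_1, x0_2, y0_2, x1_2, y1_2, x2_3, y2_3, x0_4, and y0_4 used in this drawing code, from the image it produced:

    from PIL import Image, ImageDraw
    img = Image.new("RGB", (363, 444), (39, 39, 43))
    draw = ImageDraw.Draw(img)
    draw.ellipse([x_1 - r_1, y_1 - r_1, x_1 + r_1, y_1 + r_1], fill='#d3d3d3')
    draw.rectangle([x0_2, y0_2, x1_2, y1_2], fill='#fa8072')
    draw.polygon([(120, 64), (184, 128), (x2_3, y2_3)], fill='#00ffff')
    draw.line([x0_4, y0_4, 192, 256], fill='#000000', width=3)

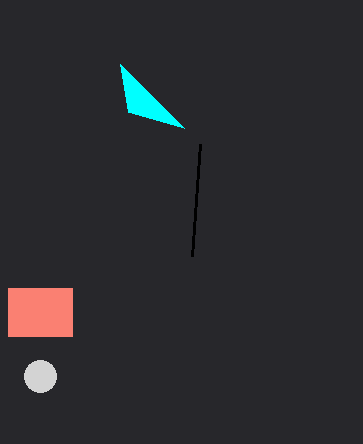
x_1 = 40, y_1 = 376, r_1 = 16, x0_2 = 8, y0_2 = 288, x1_2 = 72, y1_2 = 336, x2_3 = 128, y2_3 = 112, x0_4 = 200, y0_4 = 144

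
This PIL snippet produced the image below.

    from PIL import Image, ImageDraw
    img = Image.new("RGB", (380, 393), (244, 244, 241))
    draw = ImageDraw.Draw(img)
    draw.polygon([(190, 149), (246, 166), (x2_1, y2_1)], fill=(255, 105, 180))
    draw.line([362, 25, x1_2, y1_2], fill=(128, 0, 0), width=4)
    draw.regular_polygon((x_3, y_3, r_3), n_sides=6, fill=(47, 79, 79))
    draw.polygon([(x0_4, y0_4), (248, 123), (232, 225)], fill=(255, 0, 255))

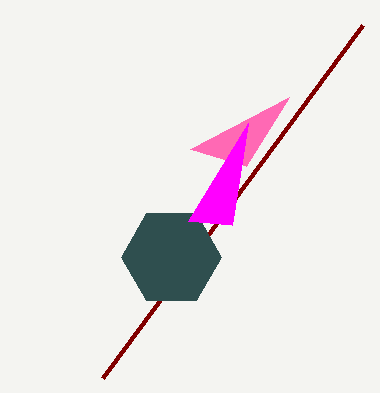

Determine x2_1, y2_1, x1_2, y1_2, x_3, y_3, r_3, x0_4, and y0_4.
x2_1 = 289, y2_1 = 97, x1_2 = 102, y1_2 = 378, x_3 = 171, y_3 = 257, r_3 = 50, x0_4 = 188, y0_4 = 221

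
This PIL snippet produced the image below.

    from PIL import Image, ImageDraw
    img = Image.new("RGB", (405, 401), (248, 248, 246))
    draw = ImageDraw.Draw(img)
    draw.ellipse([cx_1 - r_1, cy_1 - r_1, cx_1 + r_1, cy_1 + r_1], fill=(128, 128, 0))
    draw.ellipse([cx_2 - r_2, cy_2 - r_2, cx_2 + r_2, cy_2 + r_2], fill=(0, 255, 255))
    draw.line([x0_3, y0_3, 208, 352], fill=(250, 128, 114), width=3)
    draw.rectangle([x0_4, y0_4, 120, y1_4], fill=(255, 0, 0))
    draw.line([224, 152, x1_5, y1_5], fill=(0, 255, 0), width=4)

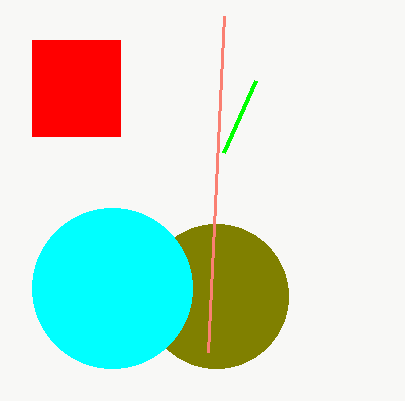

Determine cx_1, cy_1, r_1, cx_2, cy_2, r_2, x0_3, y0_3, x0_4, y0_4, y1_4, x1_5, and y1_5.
cx_1 = 216
cy_1 = 296
r_1 = 72
cx_2 = 112
cy_2 = 288
r_2 = 80
x0_3 = 224
y0_3 = 16
x0_4 = 32
y0_4 = 40
y1_4 = 136
x1_5 = 256
y1_5 = 80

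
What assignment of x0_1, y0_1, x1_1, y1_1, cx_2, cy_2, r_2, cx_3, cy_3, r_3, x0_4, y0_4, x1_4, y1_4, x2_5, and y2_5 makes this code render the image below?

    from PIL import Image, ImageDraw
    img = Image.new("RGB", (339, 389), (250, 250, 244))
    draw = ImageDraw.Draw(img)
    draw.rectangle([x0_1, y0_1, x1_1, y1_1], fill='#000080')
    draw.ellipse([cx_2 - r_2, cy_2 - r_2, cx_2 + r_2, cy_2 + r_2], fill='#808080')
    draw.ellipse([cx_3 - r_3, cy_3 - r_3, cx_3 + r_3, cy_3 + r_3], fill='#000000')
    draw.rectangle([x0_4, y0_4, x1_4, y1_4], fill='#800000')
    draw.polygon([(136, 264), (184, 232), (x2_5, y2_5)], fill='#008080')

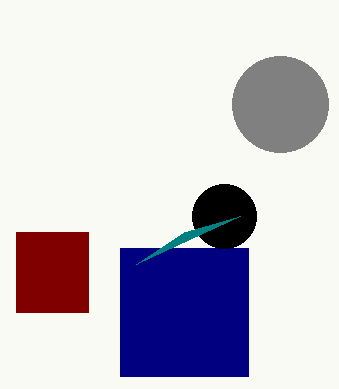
x0_1 = 120, y0_1 = 248, x1_1 = 248, y1_1 = 376, cx_2 = 280, cy_2 = 104, r_2 = 48, cx_3 = 224, cy_3 = 216, r_3 = 32, x0_4 = 16, y0_4 = 232, x1_4 = 88, y1_4 = 312, x2_5 = 240, y2_5 = 216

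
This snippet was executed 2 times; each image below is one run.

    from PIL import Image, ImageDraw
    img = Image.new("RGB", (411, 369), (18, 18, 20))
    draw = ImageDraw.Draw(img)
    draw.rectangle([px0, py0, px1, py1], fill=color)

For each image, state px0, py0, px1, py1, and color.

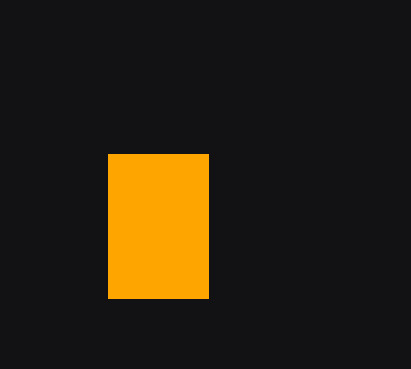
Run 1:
px0 = 108; py0 = 154; px1 = 208; py1 = 298; color = 'orange'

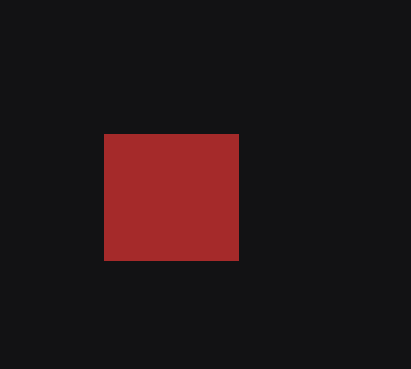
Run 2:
px0 = 104; py0 = 134; px1 = 238; py1 = 260; color = 'brown'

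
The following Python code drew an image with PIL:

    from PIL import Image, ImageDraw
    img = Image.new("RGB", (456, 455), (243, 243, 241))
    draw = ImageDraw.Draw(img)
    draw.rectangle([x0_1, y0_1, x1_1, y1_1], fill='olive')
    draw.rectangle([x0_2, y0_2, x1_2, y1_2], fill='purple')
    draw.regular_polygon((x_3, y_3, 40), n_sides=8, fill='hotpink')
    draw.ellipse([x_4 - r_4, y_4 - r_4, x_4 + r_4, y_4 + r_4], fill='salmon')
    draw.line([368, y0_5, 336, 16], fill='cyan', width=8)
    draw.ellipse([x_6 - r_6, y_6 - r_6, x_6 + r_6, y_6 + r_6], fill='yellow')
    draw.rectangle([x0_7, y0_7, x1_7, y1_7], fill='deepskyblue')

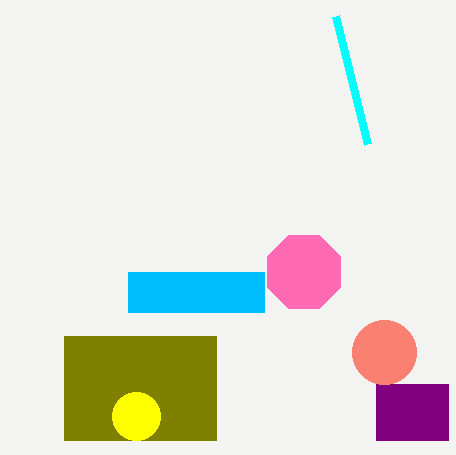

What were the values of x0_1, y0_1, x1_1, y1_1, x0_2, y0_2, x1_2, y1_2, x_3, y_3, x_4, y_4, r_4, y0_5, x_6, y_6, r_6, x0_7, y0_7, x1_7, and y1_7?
x0_1 = 64
y0_1 = 336
x1_1 = 216
y1_1 = 440
x0_2 = 376
y0_2 = 384
x1_2 = 448
y1_2 = 440
x_3 = 304
y_3 = 272
x_4 = 384
y_4 = 352
r_4 = 32
y0_5 = 144
x_6 = 136
y_6 = 416
r_6 = 24
x0_7 = 128
y0_7 = 272
x1_7 = 264
y1_7 = 312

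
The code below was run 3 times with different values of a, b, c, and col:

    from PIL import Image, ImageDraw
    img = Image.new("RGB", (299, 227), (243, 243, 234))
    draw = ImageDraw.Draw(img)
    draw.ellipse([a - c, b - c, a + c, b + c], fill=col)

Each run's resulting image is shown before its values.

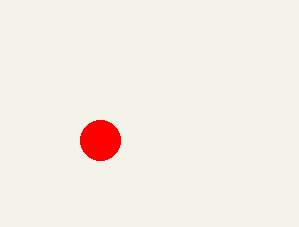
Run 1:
a = 100; b = 140; c = 20; col = 'red'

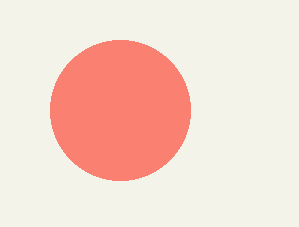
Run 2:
a = 120
b = 110
c = 70
col = 'salmon'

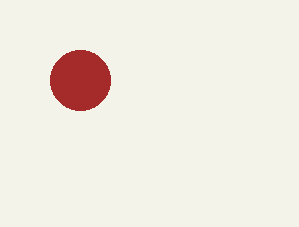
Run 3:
a = 80
b = 80
c = 30
col = 'brown'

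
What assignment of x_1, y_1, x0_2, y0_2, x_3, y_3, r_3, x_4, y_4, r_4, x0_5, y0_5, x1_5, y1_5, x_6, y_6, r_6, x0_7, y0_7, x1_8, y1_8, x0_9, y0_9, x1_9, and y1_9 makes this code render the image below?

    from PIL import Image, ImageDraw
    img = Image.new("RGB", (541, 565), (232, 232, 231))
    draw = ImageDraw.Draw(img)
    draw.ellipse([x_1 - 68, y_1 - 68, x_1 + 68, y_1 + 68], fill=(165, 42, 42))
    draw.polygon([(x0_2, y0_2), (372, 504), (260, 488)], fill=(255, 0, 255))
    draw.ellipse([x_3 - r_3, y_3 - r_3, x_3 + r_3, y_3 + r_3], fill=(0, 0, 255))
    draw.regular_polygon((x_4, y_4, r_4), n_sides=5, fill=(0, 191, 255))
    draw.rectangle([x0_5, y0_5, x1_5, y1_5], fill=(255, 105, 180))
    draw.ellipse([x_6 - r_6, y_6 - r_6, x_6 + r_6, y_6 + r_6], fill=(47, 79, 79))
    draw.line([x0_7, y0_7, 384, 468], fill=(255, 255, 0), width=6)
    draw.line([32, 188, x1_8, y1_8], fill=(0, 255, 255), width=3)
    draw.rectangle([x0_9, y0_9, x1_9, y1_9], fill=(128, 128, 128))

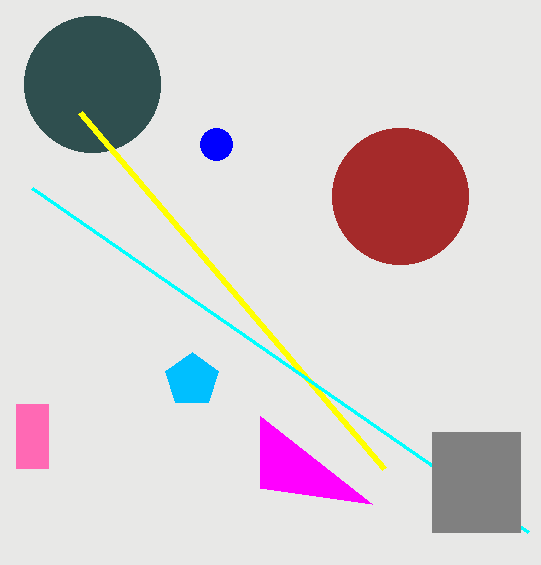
x_1 = 400, y_1 = 196, x0_2 = 260, y0_2 = 416, x_3 = 216, y_3 = 144, r_3 = 16, x_4 = 192, y_4 = 380, r_4 = 28, x0_5 = 16, y0_5 = 404, x1_5 = 48, y1_5 = 468, x_6 = 92, y_6 = 84, r_6 = 68, x0_7 = 80, y0_7 = 112, x1_8 = 528, y1_8 = 532, x0_9 = 432, y0_9 = 432, x1_9 = 520, y1_9 = 532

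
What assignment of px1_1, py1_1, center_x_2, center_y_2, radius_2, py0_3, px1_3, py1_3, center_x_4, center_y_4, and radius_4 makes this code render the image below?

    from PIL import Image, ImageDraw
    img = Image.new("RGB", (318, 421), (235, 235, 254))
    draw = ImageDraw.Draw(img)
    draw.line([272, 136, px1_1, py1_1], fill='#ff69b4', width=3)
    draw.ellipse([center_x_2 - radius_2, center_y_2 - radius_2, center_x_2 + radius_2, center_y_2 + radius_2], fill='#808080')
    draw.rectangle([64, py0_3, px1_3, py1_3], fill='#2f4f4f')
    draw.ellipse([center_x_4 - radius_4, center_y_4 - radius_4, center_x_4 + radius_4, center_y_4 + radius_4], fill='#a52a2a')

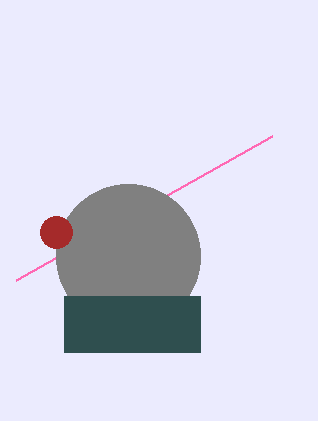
px1_1 = 16; py1_1 = 280; center_x_2 = 128; center_y_2 = 256; radius_2 = 72; py0_3 = 296; px1_3 = 200; py1_3 = 352; center_x_4 = 56; center_y_4 = 232; radius_4 = 16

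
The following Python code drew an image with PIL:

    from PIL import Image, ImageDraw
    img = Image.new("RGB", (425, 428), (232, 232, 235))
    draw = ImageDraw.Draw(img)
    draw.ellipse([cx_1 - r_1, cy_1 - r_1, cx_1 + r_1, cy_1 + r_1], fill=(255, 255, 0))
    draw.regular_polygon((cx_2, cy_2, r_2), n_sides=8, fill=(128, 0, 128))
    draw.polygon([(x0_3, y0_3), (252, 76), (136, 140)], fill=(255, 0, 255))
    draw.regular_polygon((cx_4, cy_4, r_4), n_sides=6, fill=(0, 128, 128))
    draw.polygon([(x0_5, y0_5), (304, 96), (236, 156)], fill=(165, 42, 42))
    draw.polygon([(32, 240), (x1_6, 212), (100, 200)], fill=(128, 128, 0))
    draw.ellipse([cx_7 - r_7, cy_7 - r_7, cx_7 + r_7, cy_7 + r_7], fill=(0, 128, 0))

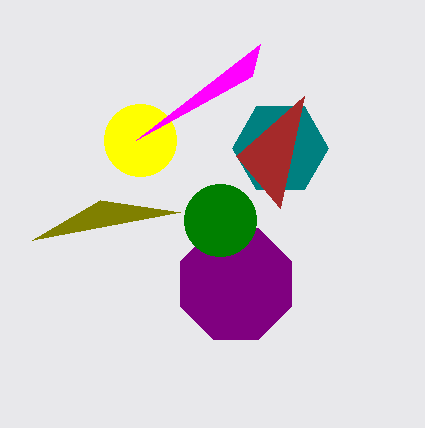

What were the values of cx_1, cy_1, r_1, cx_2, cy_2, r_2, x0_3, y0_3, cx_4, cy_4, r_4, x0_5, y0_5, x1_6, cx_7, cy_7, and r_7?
cx_1 = 140; cy_1 = 140; r_1 = 36; cx_2 = 236; cy_2 = 284; r_2 = 60; x0_3 = 260; y0_3 = 44; cx_4 = 280; cy_4 = 148; r_4 = 48; x0_5 = 280; y0_5 = 208; x1_6 = 180; cx_7 = 220; cy_7 = 220; r_7 = 36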